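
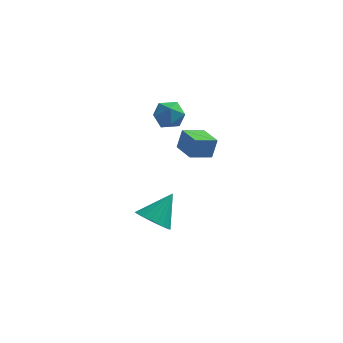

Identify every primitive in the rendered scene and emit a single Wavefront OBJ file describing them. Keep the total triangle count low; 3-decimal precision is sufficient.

v 0.075 -0.8 0.852
v 0.314 -0.552 2.001
v 1.108 -0.036 0.472
v 1.347 0.213 1.621
v 0.953 -1.953 0.919
v 1.192 -1.704 2.068
v 1.986 -1.188 0.539
v 2.225 -0.94 1.688
v -0.845 -2.825 -3.62
v -0.125 -3.612 -3.45
v 0.025 -1.715 -2.16
v 0.081 -3.363 -3.762
v 0.127 -3.021 -4.049
v 0.004 -2.645 -4.263
v -0.265 -2.301 -4.365
v -0.634 -2.046 -4.338
v -1.04 -1.927 -4.187
v -1.412 -1.963 -3.938
v -1.686 -2.148 -3.634
v -1.814 -2.45 -3.328
v -1.775 -2.817 -3.072
v -1.575 -3.185 -2.911
v -1.249 -3.492 -2.872
v -0.853 -3.682 -2.963
v -0.455 -3.725 -3.167
v -0.394 -0.7 2.752
v 0.352 -0.525 3.326
v -0.872 -1.815 3.714
v -0.126 -1.64 4.288
v -0.83 -0.996 4.208
v -0.535 -0.307 3.613
v 0.015 -2.033 3.427
v 0.31 -1.344 2.832
v 0.604 -1.348 3.743
v 0.082 -0.708 4.225
v -0.602 -1.632 2.815
v -1.124 -0.992 3.297
f 2 4 1
f 5 2 1
f 1 4 3
f 3 5 1
f 2 8 4
f 6 2 5
f 6 8 2
f 4 8 3
f 7 5 3
f 3 8 7
f 7 6 5
f 8 6 7
f 10 9 12
f 10 12 11
f 12 9 13
f 12 13 11
f 13 9 14
f 13 14 11
f 14 9 15
f 14 15 11
f 15 9 16
f 15 16 11
f 16 9 17
f 16 17 11
f 17 9 18
f 17 18 11
f 18 9 19
f 18 19 11
f 19 9 20
f 19 20 11
f 20 9 21
f 20 21 11
f 21 9 22
f 21 22 11
f 22 9 23
f 22 23 11
f 23 9 24
f 23 24 11
f 24 9 25
f 24 25 11
f 25 9 10
f 25 10 11
f 26 37 31
f 26 31 27
f 26 27 33
f 26 33 36
f 26 36 37
f 27 31 35
f 31 37 30
f 37 36 28
f 36 33 32
f 33 27 34
f 29 35 30
f 29 30 28
f 29 28 32
f 29 32 34
f 29 34 35
f 30 35 31
f 28 30 37
f 32 28 36
f 34 32 33
f 35 34 27



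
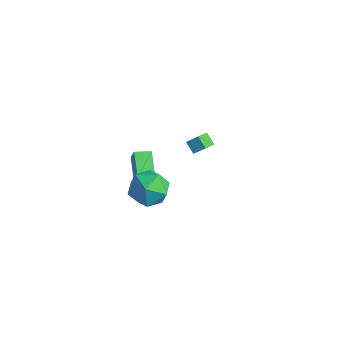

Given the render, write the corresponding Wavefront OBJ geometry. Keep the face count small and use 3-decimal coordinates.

v 0.769 -2.631 -0.572
v 1.109 -2.696 0.226
v -0.507 -1.677 0.049
v -0.167 -1.742 0.848
v 1.287 -1.838 -0.728
v 1.627 -1.903 0.071
v 0.011 -0.884 -0.106
v 0.351 -0.949 0.692
v -0.825 2.791 -2.189
v -0.386 3.286 -1.688
v -1.196 3.855 -2.915
v -0.757 4.35 -2.414
v -0.143 2.69 -2.686
v 0.296 3.185 -2.185
v -0.514 3.754 -3.412
v -0.075 4.249 -2.911
v 3.26 -2.414 1.313
v 4.028 -3.352 1.623
v 1.732 -3.728 1.117
v 2.5 -4.666 1.427
v 2.172 -3.817 2.285
v 3.116 -3.005 2.406
v 2.644 -4.075 0.334
v 3.588 -3.263 0.455
v 3.647 -4.379 1.017
v 3.355 -4.219 2.224
v 2.405 -2.861 0.516
v 2.113 -2.701 1.723
f 2 4 1
f 5 2 1
f 1 4 3
f 3 5 1
f 2 8 4
f 6 2 5
f 6 8 2
f 4 8 3
f 7 5 3
f 3 8 7
f 7 6 5
f 8 6 7
f 10 12 9
f 13 10 9
f 9 12 11
f 11 13 9
f 10 16 12
f 14 10 13
f 14 16 10
f 12 16 11
f 15 13 11
f 11 16 15
f 15 14 13
f 16 14 15
f 17 28 22
f 17 22 18
f 17 18 24
f 17 24 27
f 17 27 28
f 18 22 26
f 22 28 21
f 28 27 19
f 27 24 23
f 24 18 25
f 20 26 21
f 20 21 19
f 20 19 23
f 20 23 25
f 20 25 26
f 21 26 22
f 19 21 28
f 23 19 27
f 25 23 24
f 26 25 18



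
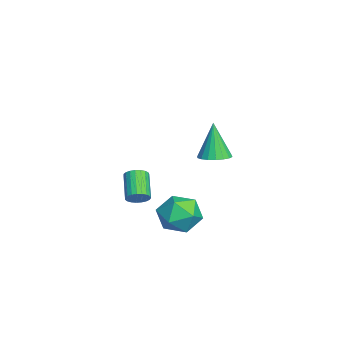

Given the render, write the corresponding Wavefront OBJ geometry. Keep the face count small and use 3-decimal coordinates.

v 1.033 0.432 2.835
v 1.645 0.129 2.99
v 0.587 0.388 4.505
v 1.71 0.433 3.015
v 1.64 0.736 3.005
v 1.451 0.98 2.961
v 1.179 1.115 2.892
v 0.878 1.114 2.811
v 0.608 0.979 2.735
v 0.422 0.735 2.679
v 0.357 0.431 2.654
v 0.426 0.128 2.664
v 0.616 -0.115 2.708
v 0.888 -0.25 2.778
v 1.189 -0.25 2.858
v 1.459 -0.115 2.934
v -3.059 -2.556 -1.793
v -2.737 -2.604 -1.349
v -3.879 -2.652 -0.524
v -4.201 -2.604 -0.967
v -2.759 -2.377 -1.368
v -3.902 -2.425 -0.542
v -2.834 -2.181 -1.459
v -3.976 -2.229 -0.634
v -2.947 -2.05 -1.608
v -4.089 -2.098 -0.783
v -3.08 -2.006 -1.79
v -4.222 -2.054 -0.964
v -3.209 -2.058 -1.971
v -4.351 -2.106 -1.146
v -3.312 -2.195 -2.122
v -4.454 -2.244 -1.297
v -3.371 -2.395 -2.216
v -4.514 -2.444 -1.391
v -3.377 -2.623 -2.236
v -4.519 -2.671 -1.411
v -3.327 -2.839 -2.18
v -4.469 -2.887 -1.355
v -3.231 -3.006 -2.057
v -4.373 -3.054 -1.232
v -3.105 -3.096 -1.888
v -4.248 -3.144 -1.063
v -2.971 -3.091 -1.703
v -4.114 -3.14 -0.878
v -2.853 -2.995 -1.533
v -3.995 -3.043 -0.708
v -2.77 -2.822 -1.408
v -3.912 -2.87 -0.583
v 0.592 -0.517 -0.192
v 1.279 -0.33 0.538
v 1.621 -1.61 -0.878
v 2.308 -1.423 -0.148
v 1.44 -1.907 0.081
v 0.804 -1.231 0.505
v 2.096 -0.709 -0.845
v 1.46 -0.033 -0.421
v 2.208 -0.448 0.135
v 1.803 -1.188 0.707
v 1.097 -0.752 -1.047
v 0.692 -1.492 -0.475
f 2 1 4
f 2 4 3
f 4 1 5
f 4 5 3
f 5 1 6
f 5 6 3
f 6 1 7
f 6 7 3
f 7 1 8
f 7 8 3
f 8 1 9
f 8 9 3
f 9 1 10
f 9 10 3
f 10 1 11
f 10 11 3
f 11 1 12
f 11 12 3
f 12 1 13
f 12 13 3
f 13 1 14
f 13 14 3
f 14 1 15
f 14 15 3
f 15 1 16
f 15 16 3
f 16 1 2
f 16 2 3
f 18 17 21
f 18 21 19
f 19 21 22
f 19 22 20
f 21 17 23
f 21 23 22
f 22 23 24
f 22 24 20
f 23 17 25
f 23 25 24
f 24 25 26
f 24 26 20
f 25 17 27
f 25 27 26
f 26 27 28
f 26 28 20
f 27 17 29
f 27 29 28
f 28 29 30
f 28 30 20
f 29 17 31
f 29 31 30
f 30 31 32
f 30 32 20
f 31 17 33
f 31 33 32
f 32 33 34
f 32 34 20
f 33 17 35
f 33 35 34
f 34 35 36
f 34 36 20
f 35 17 37
f 35 37 36
f 36 37 38
f 36 38 20
f 37 17 39
f 37 39 38
f 38 39 40
f 38 40 20
f 39 17 41
f 39 41 40
f 40 41 42
f 40 42 20
f 41 17 43
f 41 43 42
f 42 43 44
f 42 44 20
f 43 17 45
f 43 45 44
f 44 45 46
f 44 46 20
f 45 17 47
f 45 47 46
f 46 47 48
f 46 48 20
f 47 17 18
f 47 18 48
f 48 18 19
f 48 19 20
f 49 60 54
f 49 54 50
f 49 50 56
f 49 56 59
f 49 59 60
f 50 54 58
f 54 60 53
f 60 59 51
f 59 56 55
f 56 50 57
f 52 58 53
f 52 53 51
f 52 51 55
f 52 55 57
f 52 57 58
f 53 58 54
f 51 53 60
f 55 51 59
f 57 55 56
f 58 57 50



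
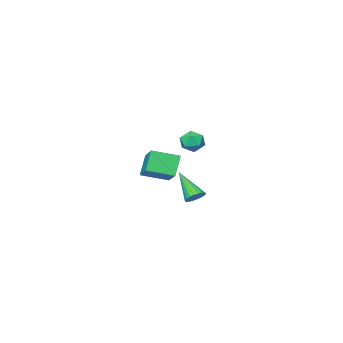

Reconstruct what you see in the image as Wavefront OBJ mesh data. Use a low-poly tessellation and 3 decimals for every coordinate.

v 1.759 2.821 0.108
v 1.182 2.483 1.175
v 2.543 4.367 1.021
v 1.966 4.029 2.089
v 2.894 2.031 0.471
v 2.317 1.693 1.539
v 3.678 3.577 1.385
v 3.101 3.239 2.452
v -4.368 -2.418 0.432
v -3.916 -2.106 -0.088
v -4.064 -3.534 0.028
v -3.612 -3.222 -0.492
v -3.429 -3.181 0.241
v -3.617 -2.492 0.491
v -4.363 -3.148 -0.551
v -4.551 -2.459 -0.301
v -3.912 -2.557 -0.696
v -3.335 -2.577 -0.206
v -4.645 -3.063 0.146
v -4.068 -3.083 0.636
v -1.47 0.713 -2.4
v -1.231 0.334 -2.784
v -1.45 -0.633 -1.06
v -1.032 0.437 -2.684
v -0.909 0.588 -2.534
v -0.883 0.76 -2.362
v -0.958 0.924 -2.196
v -1.121 1.052 -2.065
v -1.345 1.121 -1.992
v -1.591 1.12 -1.99
v -1.815 1.048 -2.059
v -1.98 0.919 -2.187
v -2.056 0.754 -2.351
v -2.031 0.582 -2.524
v -1.909 0.432 -2.676
v -1.711 0.332 -2.78
v -1.471 0.297 -2.818
f 2 4 1
f 5 2 1
f 1 4 3
f 3 5 1
f 2 8 4
f 6 2 5
f 6 8 2
f 4 8 3
f 7 5 3
f 3 8 7
f 7 6 5
f 8 6 7
f 9 20 14
f 9 14 10
f 9 10 16
f 9 16 19
f 9 19 20
f 10 14 18
f 14 20 13
f 20 19 11
f 19 16 15
f 16 10 17
f 12 18 13
f 12 13 11
f 12 11 15
f 12 15 17
f 12 17 18
f 13 18 14
f 11 13 20
f 15 11 19
f 17 15 16
f 18 17 10
f 22 21 24
f 22 24 23
f 24 21 25
f 24 25 23
f 25 21 26
f 25 26 23
f 26 21 27
f 26 27 23
f 27 21 28
f 27 28 23
f 28 21 29
f 28 29 23
f 29 21 30
f 29 30 23
f 30 21 31
f 30 31 23
f 31 21 32
f 31 32 23
f 32 21 33
f 32 33 23
f 33 21 34
f 33 34 23
f 34 21 35
f 34 35 23
f 35 21 36
f 35 36 23
f 36 21 37
f 36 37 23
f 37 21 22
f 37 22 23



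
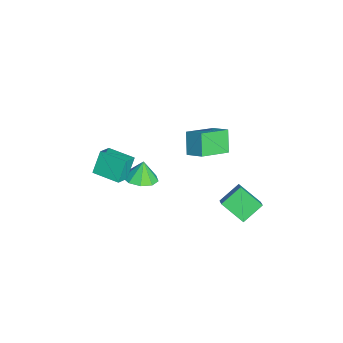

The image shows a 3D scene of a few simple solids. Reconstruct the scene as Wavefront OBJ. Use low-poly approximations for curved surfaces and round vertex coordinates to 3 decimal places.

v -2.096 0.98 1.753
v -1.366 1.773 2.302
v -3.2 2.617 0.853
v -2.47 3.411 1.402
v -1.15 0.949 0.538
v -0.42 1.743 1.087
v -2.254 2.587 -0.362
v -1.524 3.38 0.187
v 1.618 -4.444 2.207
v 0.994 -3.969 3.486
v 0.788 -3.953 1.619
v 0.164 -3.478 2.898
v 2.496 -3.062 2.122
v 1.872 -2.587 3.401
v 1.666 -2.571 1.534
v 1.042 -2.096 2.813
v 0.859 2.665 -1.886
v 0.234 3.798 -1.033
v 1.562 3.858 -2.956
v 0.937 4.991 -2.103
v 1.623 2.689 -1.357
v 0.998 3.822 -0.504
v 2.326 3.882 -2.427
v 1.701 5.015 -1.574
v -0.352 -1.733 -0.656
v 0.47 -1.111 -0.518
v -0.708 -1.527 0.536
v -0.086 -0.732 -0.749
v -0.767 -0.821 -0.937
v -1.253 -1.337 -0.993
v -1.318 -2.038 -0.891
v -0.931 -2.596 -0.679
v -0.273 -2.75 -0.456
v 0.348 -2.428 -0.327
v 0.641 -1.781 -0.351
f 2 4 1
f 5 2 1
f 1 4 3
f 3 5 1
f 2 8 4
f 6 2 5
f 6 8 2
f 4 8 3
f 7 5 3
f 3 8 7
f 7 6 5
f 8 6 7
f 10 12 9
f 13 10 9
f 9 12 11
f 11 13 9
f 10 16 12
f 14 10 13
f 14 16 10
f 12 16 11
f 15 13 11
f 11 16 15
f 15 14 13
f 16 14 15
f 18 20 17
f 21 18 17
f 17 20 19
f 19 21 17
f 18 24 20
f 22 18 21
f 22 24 18
f 20 24 19
f 23 21 19
f 19 24 23
f 23 22 21
f 24 22 23
f 26 25 28
f 26 28 27
f 28 25 29
f 28 29 27
f 29 25 30
f 29 30 27
f 30 25 31
f 30 31 27
f 31 25 32
f 31 32 27
f 32 25 33
f 32 33 27
f 33 25 34
f 33 34 27
f 34 25 35
f 34 35 27
f 35 25 26
f 35 26 27



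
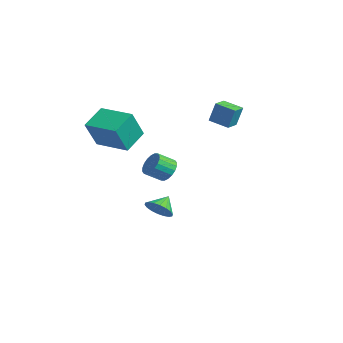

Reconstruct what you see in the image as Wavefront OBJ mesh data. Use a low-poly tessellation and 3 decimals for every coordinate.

v 3.77 -2.114 0.219
v 4.027 -1.726 0.844
v 3.948 -2.678 1.467
v 3.69 -3.066 0.841
v 3.683 -1.685 0.864
v 3.604 -2.636 1.487
v 3.356 -1.728 0.756
v 3.277 -2.68 1.378
v 3.111 -1.848 0.541
v 3.032 -2.8 1.164
v 2.997 -2.021 0.262
v 2.917 -2.972 0.885
v 3.035 -2.212 -0.025
v 2.956 -3.164 0.598
v 3.219 -2.384 -0.264
v 3.14 -3.335 0.359
v 3.512 -2.502 -0.407
v 3.433 -3.454 0.216
v 3.856 -2.544 -0.427
v 3.777 -3.495 0.196
v 4.183 -2.5 -0.318
v 4.104 -3.452 0.304
v 4.428 -2.38 -0.104
v 4.349 -3.332 0.519
v 4.543 -2.208 0.175
v 4.463 -3.159 0.798
v 4.504 -2.016 0.462
v 4.425 -2.968 1.085
v 4.32 -1.845 0.701
v 4.241 -2.796 1.324
v -0.558 2.057 1.832
v -0.36 2.376 3.15
v -1.182 2.833 1.739
v -0.985 3.151 3.057
v 0.425 2.809 1.503
v 0.622 3.127 2.821
v -0.2 3.584 1.41
v -0.002 3.903 2.728
v -1.075 -4.411 0.752
v -1.842 -3.176 1.594
v 0.754 -3.28 0.758
v -0.013 -2.045 1.6
v -0.547 -5.275 2.5
v -1.314 -4.04 3.342
v 1.282 -4.144 2.506
v 0.515 -2.909 3.348
v 0.939 -1.554 -3.952
v 1.272 -1.982 -3.247
v 0.461 -0.766 -3.248
v 1.56 -1.726 -3.338
v 1.725 -1.435 -3.551
v 1.734 -1.168 -3.843
v 1.586 -0.977 -4.157
v 1.31 -0.901 -4.431
v 0.96 -0.954 -4.609
v 0.606 -1.125 -4.658
v 0.319 -1.382 -4.566
v 0.154 -1.672 -4.353
v 0.145 -1.939 -4.061
v 0.293 -2.13 -3.747
v 0.569 -2.207 -3.474
v 0.919 -2.154 -3.295
f 2 1 5
f 2 5 3
f 3 5 6
f 3 6 4
f 5 1 7
f 5 7 6
f 6 7 8
f 6 8 4
f 7 1 9
f 7 9 8
f 8 9 10
f 8 10 4
f 9 1 11
f 9 11 10
f 10 11 12
f 10 12 4
f 11 1 13
f 11 13 12
f 12 13 14
f 12 14 4
f 13 1 15
f 13 15 14
f 14 15 16
f 14 16 4
f 15 1 17
f 15 17 16
f 16 17 18
f 16 18 4
f 17 1 19
f 17 19 18
f 18 19 20
f 18 20 4
f 19 1 21
f 19 21 20
f 20 21 22
f 20 22 4
f 21 1 23
f 21 23 22
f 22 23 24
f 22 24 4
f 23 1 25
f 23 25 24
f 24 25 26
f 24 26 4
f 25 1 27
f 25 27 26
f 26 27 28
f 26 28 4
f 27 1 29
f 27 29 28
f 28 29 30
f 28 30 4
f 29 1 2
f 29 2 30
f 30 2 3
f 30 3 4
f 32 34 31
f 35 32 31
f 31 34 33
f 33 35 31
f 32 38 34
f 36 32 35
f 36 38 32
f 34 38 33
f 37 35 33
f 33 38 37
f 37 36 35
f 38 36 37
f 40 42 39
f 43 40 39
f 39 42 41
f 41 43 39
f 40 46 42
f 44 40 43
f 44 46 40
f 42 46 41
f 45 43 41
f 41 46 45
f 45 44 43
f 46 44 45
f 48 47 50
f 48 50 49
f 50 47 51
f 50 51 49
f 51 47 52
f 51 52 49
f 52 47 53
f 52 53 49
f 53 47 54
f 53 54 49
f 54 47 55
f 54 55 49
f 55 47 56
f 55 56 49
f 56 47 57
f 56 57 49
f 57 47 58
f 57 58 49
f 58 47 59
f 58 59 49
f 59 47 60
f 59 60 49
f 60 47 61
f 60 61 49
f 61 47 62
f 61 62 49
f 62 47 48
f 62 48 49



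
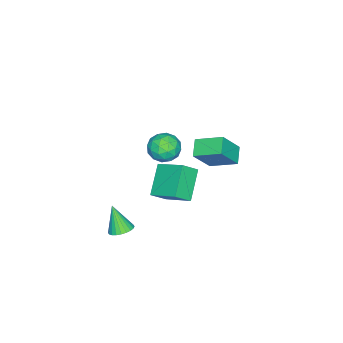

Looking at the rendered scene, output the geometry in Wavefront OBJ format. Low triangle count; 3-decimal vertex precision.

v 3.923 -3.344 -2.149
v 4.672 -3.24 -1.959
v 3.617 -4.096 -0.531
v 4.549 -2.979 -1.861
v 4.33 -2.774 -1.808
v 4.05 -2.656 -1.806
v 3.75 -2.643 -1.856
v 3.476 -2.736 -1.951
v 3.271 -2.922 -2.076
v 3.164 -3.173 -2.212
v 3.173 -3.449 -2.339
v 3.296 -3.71 -2.437
v 3.515 -3.915 -2.491
v 3.795 -4.033 -2.493
v 4.095 -4.046 -2.442
v 4.369 -3.953 -2.347
v 4.574 -3.767 -2.222
v 4.681 -3.516 -2.086
v 0.702 -2.713 1.529
v 1.025 -0.952 2.444
v -0.102 -2.141 0.713
v 0.221 -0.381 1.628
v 2.339 -2.319 0.192
v 2.662 -0.559 1.107
v 1.535 -1.748 -0.624
v 1.858 0.013 0.291
v 0.252 -1.454 3.032
v 0.998 -1.405 3.771
v 0.562 -3.115 2.829
v 1.308 -3.066 3.568
v 0.297 -2.954 3.833
v 0.105 -1.928 3.959
v 1.455 -2.592 2.641
v 1.263 -1.566 2.767
v 1.741 -2.109 3.53
v 1.026 -2.333 4.267
v 0.534 -2.187 2.333
v -0.181 -2.411 3.07
v 0.598 -1.284 3.42
v 0.962 -3.236 3.18
v 0.368 -3.17 3.336
v 0.806 -3.142 3.771
v 0.073 -1.591 3.53
v 0.511 -1.563 3.964
v 0.099 -2.473 4.001
v 1.049 -2.957 2.636
v 1.487 -2.929 3.07
v 0.754 -1.378 2.829
v 1.192 -1.35 3.264
v 1.461 -2.047 2.599
v 1.473 -1.669 3.712
v 1.655 -2.645 3.593
v 1.742 -2.366 3.048
v 1.629 -1.763 3.122
v 1.052 -1.8 4.145
v 1.235 -2.776 4.026
v 0.64 -2.711 4.182
v 0.528 -2.108 4.256
v 1.489 -2.214 4.003
v 0.325 -1.744 2.574
v 0.508 -2.72 2.455
v 1.032 -2.412 2.344
v 0.92 -1.809 2.418
v -0.095 -1.875 3.007
v 0.087 -2.851 2.888
v -0.069 -2.757 3.478
v -0.182 -2.154 3.552
v 0.071 -2.306 2.597
v -4.677 -1.998 -1.159
v -3.535 -2.532 0.483
v -4.941 -0.28 -0.416
v -3.799 -0.815 1.225
v -3.641 -1.585 -1.745
v -2.499 -2.12 -0.104
v -3.905 0.132 -1.003
v -2.763 -0.402 0.639
f 2 1 4
f 2 4 3
f 4 1 5
f 4 5 3
f 5 1 6
f 5 6 3
f 6 1 7
f 6 7 3
f 7 1 8
f 7 8 3
f 8 1 9
f 8 9 3
f 9 1 10
f 9 10 3
f 10 1 11
f 10 11 3
f 11 1 12
f 11 12 3
f 12 1 13
f 12 13 3
f 13 1 14
f 13 14 3
f 14 1 15
f 14 15 3
f 15 1 16
f 15 16 3
f 16 1 17
f 16 17 3
f 17 1 18
f 17 18 3
f 18 1 2
f 18 2 3
f 20 22 19
f 23 20 19
f 19 22 21
f 21 23 19
f 20 26 22
f 24 20 23
f 24 26 20
f 22 26 21
f 25 23 21
f 21 26 25
f 25 24 23
f 26 24 25
f 27 64 43
f 64 38 67
f 43 67 32
f 64 67 43
f 27 43 39
f 43 32 44
f 39 44 28
f 43 44 39
f 27 39 48
f 39 28 49
f 48 49 34
f 39 49 48
f 27 48 60
f 48 34 63
f 60 63 37
f 48 63 60
f 27 60 64
f 60 37 68
f 64 68 38
f 60 68 64
f 28 44 55
f 44 32 58
f 55 58 36
f 44 58 55
f 32 67 45
f 67 38 66
f 45 66 31
f 67 66 45
f 38 68 65
f 68 37 61
f 65 61 29
f 68 61 65
f 37 63 62
f 63 34 50
f 62 50 33
f 63 50 62
f 34 49 54
f 49 28 51
f 54 51 35
f 49 51 54
f 30 56 42
f 56 36 57
f 42 57 31
f 56 57 42
f 30 42 40
f 42 31 41
f 40 41 29
f 42 41 40
f 30 40 47
f 40 29 46
f 47 46 33
f 40 46 47
f 30 47 52
f 47 33 53
f 52 53 35
f 47 53 52
f 30 52 56
f 52 35 59
f 56 59 36
f 52 59 56
f 31 57 45
f 57 36 58
f 45 58 32
f 57 58 45
f 29 41 65
f 41 31 66
f 65 66 38
f 41 66 65
f 33 46 62
f 46 29 61
f 62 61 37
f 46 61 62
f 35 53 54
f 53 33 50
f 54 50 34
f 53 50 54
f 36 59 55
f 59 35 51
f 55 51 28
f 59 51 55
f 70 72 69
f 73 70 69
f 69 72 71
f 71 73 69
f 70 76 72
f 74 70 73
f 74 76 70
f 72 76 71
f 75 73 71
f 71 76 75
f 75 74 73
f 76 74 75



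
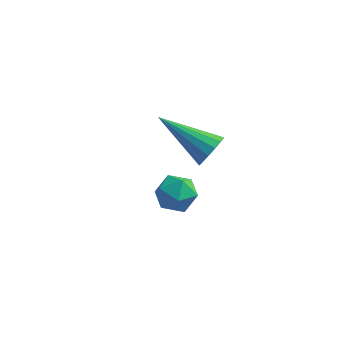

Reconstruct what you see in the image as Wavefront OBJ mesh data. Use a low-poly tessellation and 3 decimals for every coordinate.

v 1.112 -0.299 2.616
v 1.386 0.056 3.118
v 2.094 -0.696 2.362
v 2.368 -0.341 2.864
v 1.963 -0.86 3.001
v 1.356 -0.615 3.158
v 2.124 -0.025 2.322
v 1.517 0.22 2.479
v 2.011 0.225 2.936
v 1.912 -0.291 3.356
v 1.568 -0.349 2.124
v 1.469 -0.865 2.544
v 1.718 3.33 1.219
v 2.008 3.639 1.685
v -0.038 3.65 2.101
v 1.938 3.867 1.463
v 1.809 3.952 1.175
v 1.656 3.869 0.9
v 1.519 3.642 0.71
v 1.435 3.332 0.656
v 1.427 3.02 0.754
v 1.497 2.792 0.976
v 1.626 2.708 1.263
v 1.78 2.79 1.539
v 1.916 3.017 1.729
v 2 3.328 1.782
f 1 12 6
f 1 6 2
f 1 2 8
f 1 8 11
f 1 11 12
f 2 6 10
f 6 12 5
f 12 11 3
f 11 8 7
f 8 2 9
f 4 10 5
f 4 5 3
f 4 3 7
f 4 7 9
f 4 9 10
f 5 10 6
f 3 5 12
f 7 3 11
f 9 7 8
f 10 9 2
f 14 13 16
f 14 16 15
f 16 13 17
f 16 17 15
f 17 13 18
f 17 18 15
f 18 13 19
f 18 19 15
f 19 13 20
f 19 20 15
f 20 13 21
f 20 21 15
f 21 13 22
f 21 22 15
f 22 13 23
f 22 23 15
f 23 13 24
f 23 24 15
f 24 13 25
f 24 25 15
f 25 13 26
f 25 26 15
f 26 13 14
f 26 14 15



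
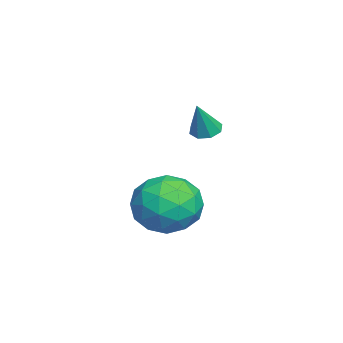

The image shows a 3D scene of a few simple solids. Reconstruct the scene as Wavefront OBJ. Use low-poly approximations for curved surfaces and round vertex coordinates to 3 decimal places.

v -3.731 3.132 -0.267
v -3.218 3.34 -0.471
v -3.109 2.868 1.027
v -3.472 3.662 -0.283
v -3.878 3.674 -0.086
v -4.198 3.368 0.005
v -4.244 2.924 -0.063
v -3.989 2.602 -0.251
v -3.583 2.591 -0.449
v -3.264 2.896 -0.54
v 0.156 3.35 -2.12
v 1.119 2.604 -2.448
v -1.059 1.716 -1.972
v -0.096 0.97 -2.3
v -0.089 1.554 -1.181
v 0.662 2.563 -1.273
v -0.602 1.757 -3.147
v 0.149 2.766 -3.239
v 0.651 1.619 -3.083
v 0.968 1.494 -1.868
v -0.908 2.826 -2.552
v -0.591 2.701 -1.337
v 0.744 3.12 -2.297
v -0.684 1.2 -2.123
v -0.68 1.543 -1.466
v -0.114 1.104 -1.658
v 0.475 3.097 -1.606
v 1.041 2.658 -1.799
v 0.331 2.041 -1.055
v -0.981 1.662 -2.621
v -0.415 1.223 -2.814
v 0.174 3.216 -2.762
v 0.74 2.777 -2.954
v -0.271 2.279 -3.365
v 1.035 2.103 -2.863
v 0.321 1.143 -2.776
v 0.024 1.605 -3.274
v 0.465 2.199 -3.328
v 1.221 2.029 -2.149
v 0.507 1.069 -2.062
v 0.511 1.412 -1.404
v 0.952 2.005 -1.458
v 0.946 1.45 -2.522
v -0.447 3.251 -2.358
v -1.161 2.291 -2.271
v -0.892 2.315 -2.962
v -0.451 2.908 -3.016
v -0.261 3.177 -1.644
v -0.975 2.217 -1.557
v -0.405 2.121 -1.092
v 0.036 2.715 -1.146
v -0.886 2.87 -1.898
f 2 1 4
f 2 4 3
f 4 1 5
f 4 5 3
f 5 1 6
f 5 6 3
f 6 1 7
f 6 7 3
f 7 1 8
f 7 8 3
f 8 1 9
f 8 9 3
f 9 1 10
f 9 10 3
f 10 1 2
f 10 2 3
f 11 48 27
f 48 22 51
f 27 51 16
f 48 51 27
f 11 27 23
f 27 16 28
f 23 28 12
f 27 28 23
f 11 23 32
f 23 12 33
f 32 33 18
f 23 33 32
f 11 32 44
f 32 18 47
f 44 47 21
f 32 47 44
f 11 44 48
f 44 21 52
f 48 52 22
f 44 52 48
f 12 28 39
f 28 16 42
f 39 42 20
f 28 42 39
f 16 51 29
f 51 22 50
f 29 50 15
f 51 50 29
f 22 52 49
f 52 21 45
f 49 45 13
f 52 45 49
f 21 47 46
f 47 18 34
f 46 34 17
f 47 34 46
f 18 33 38
f 33 12 35
f 38 35 19
f 33 35 38
f 14 40 26
f 40 20 41
f 26 41 15
f 40 41 26
f 14 26 24
f 26 15 25
f 24 25 13
f 26 25 24
f 14 24 31
f 24 13 30
f 31 30 17
f 24 30 31
f 14 31 36
f 31 17 37
f 36 37 19
f 31 37 36
f 14 36 40
f 36 19 43
f 40 43 20
f 36 43 40
f 15 41 29
f 41 20 42
f 29 42 16
f 41 42 29
f 13 25 49
f 25 15 50
f 49 50 22
f 25 50 49
f 17 30 46
f 30 13 45
f 46 45 21
f 30 45 46
f 19 37 38
f 37 17 34
f 38 34 18
f 37 34 38
f 20 43 39
f 43 19 35
f 39 35 12
f 43 35 39



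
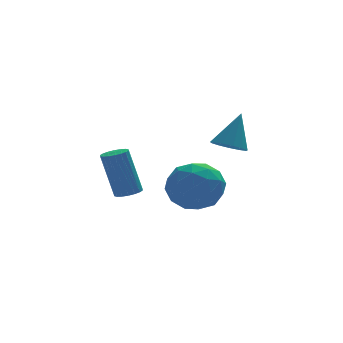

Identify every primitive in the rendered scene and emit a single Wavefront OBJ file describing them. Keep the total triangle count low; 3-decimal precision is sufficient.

v -3.364 -1.424 -0.369
v -3.04 -1.842 -0.218
v -3.473 -1.474 1.721
v -3.796 -1.056 1.569
v -2.886 -1.652 -0.22
v -3.319 -1.284 1.719
v -2.827 -1.416 -0.251
v -3.259 -1.049 1.688
v -2.874 -1.182 -0.306
v -3.306 -0.815 1.633
v -3.018 -0.996 -0.373
v -3.45 -0.629 1.565
v -3.23 -0.895 -0.44
v -3.663 -0.527 1.499
v -3.469 -0.898 -0.492
v -3.902 -0.531 1.446
v -3.687 -1.006 -0.521
v -4.12 -0.638 1.418
v -3.841 -1.196 -0.519
v -4.274 -0.828 1.42
v -3.901 -1.431 -0.488
v -4.333 -1.064 1.451
v -3.854 -1.665 -0.433
v -4.286 -1.298 1.506
v -3.71 -1.851 -0.365
v -4.142 -1.484 1.573
v -3.497 -1.953 -0.299
v -3.93 -1.585 1.64
v -3.258 -1.949 -0.246
v -3.691 -1.582 1.692
v -0.96 0.086 -0.02
v 0.151 -0.053 -0.502
v -1.431 -1.747 -0.578
v -0.32 -1.886 -1.06
v -0.454 -1.814 0.15
v -0.163 -0.681 0.495
v -1.117 -1.119 -1.575
v -0.826 0.014 -1.23
v 0.054 -0.797 -1.463
v 0.464 -1.227 -0.398
v -1.744 -0.573 -0.682
v -1.334 -1.003 0.383
v -0.363 0.178 -0.212
v -0.917 -1.978 -0.868
v -0.996 -1.935 -0.157
v -0.343 -2.017 -0.441
v -0.548 -0.192 0.374
v 0.105 -0.273 0.09
v -0.251 -1.308 0.473
v -1.385 -1.527 -1.17
v -0.732 -1.608 -1.454
v -0.937 0.217 -0.639
v -0.284 0.135 -0.923
v -1.029 -0.492 -1.553
v 0.233 -0.342 -1.061
v -0.044 -1.419 -1.389
v -0.512 -0.968 -1.691
v -0.341 -0.302 -1.488
v 0.474 -0.594 -0.434
v 0.197 -1.672 -0.762
v 0.118 -1.629 -0.051
v 0.289 -0.963 0.152
v 0.417 -1.032 -0.999
v -1.477 -0.128 -0.318
v -1.754 -1.206 -0.646
v -1.569 -0.837 -1.232
v -1.398 -0.171 -1.029
v -1.236 -0.381 0.309
v -1.513 -1.458 -0.019
v -0.939 -1.498 0.408
v -0.768 -0.832 0.611
v -1.697 -0.768 -0.081
v 1.305 1.1 0.624
v 2.003 1.069 0.325
v 1.975 1.64 2.136
v 1.856 1.465 0.249
v 1.535 1.744 0.292
v 1.14 1.819 0.44
v 0.798 1.666 0.647
v 0.616 1.333 0.846
v 0.653 0.926 0.975
v 0.897 0.575 0.992
v 1.271 0.39 0.893
v 1.655 0.431 0.708
v 1.928 0.684 0.496
f 2 1 5
f 2 5 3
f 3 5 6
f 3 6 4
f 5 1 7
f 5 7 6
f 6 7 8
f 6 8 4
f 7 1 9
f 7 9 8
f 8 9 10
f 8 10 4
f 9 1 11
f 9 11 10
f 10 11 12
f 10 12 4
f 11 1 13
f 11 13 12
f 12 13 14
f 12 14 4
f 13 1 15
f 13 15 14
f 14 15 16
f 14 16 4
f 15 1 17
f 15 17 16
f 16 17 18
f 16 18 4
f 17 1 19
f 17 19 18
f 18 19 20
f 18 20 4
f 19 1 21
f 19 21 20
f 20 21 22
f 20 22 4
f 21 1 23
f 21 23 22
f 22 23 24
f 22 24 4
f 23 1 25
f 23 25 24
f 24 25 26
f 24 26 4
f 25 1 27
f 25 27 26
f 26 27 28
f 26 28 4
f 27 1 29
f 27 29 28
f 28 29 30
f 28 30 4
f 29 1 2
f 29 2 30
f 30 2 3
f 30 3 4
f 31 68 47
f 68 42 71
f 47 71 36
f 68 71 47
f 31 47 43
f 47 36 48
f 43 48 32
f 47 48 43
f 31 43 52
f 43 32 53
f 52 53 38
f 43 53 52
f 31 52 64
f 52 38 67
f 64 67 41
f 52 67 64
f 31 64 68
f 64 41 72
f 68 72 42
f 64 72 68
f 32 48 59
f 48 36 62
f 59 62 40
f 48 62 59
f 36 71 49
f 71 42 70
f 49 70 35
f 71 70 49
f 42 72 69
f 72 41 65
f 69 65 33
f 72 65 69
f 41 67 66
f 67 38 54
f 66 54 37
f 67 54 66
f 38 53 58
f 53 32 55
f 58 55 39
f 53 55 58
f 34 60 46
f 60 40 61
f 46 61 35
f 60 61 46
f 34 46 44
f 46 35 45
f 44 45 33
f 46 45 44
f 34 44 51
f 44 33 50
f 51 50 37
f 44 50 51
f 34 51 56
f 51 37 57
f 56 57 39
f 51 57 56
f 34 56 60
f 56 39 63
f 60 63 40
f 56 63 60
f 35 61 49
f 61 40 62
f 49 62 36
f 61 62 49
f 33 45 69
f 45 35 70
f 69 70 42
f 45 70 69
f 37 50 66
f 50 33 65
f 66 65 41
f 50 65 66
f 39 57 58
f 57 37 54
f 58 54 38
f 57 54 58
f 40 63 59
f 63 39 55
f 59 55 32
f 63 55 59
f 74 73 76
f 74 76 75
f 76 73 77
f 76 77 75
f 77 73 78
f 77 78 75
f 78 73 79
f 78 79 75
f 79 73 80
f 79 80 75
f 80 73 81
f 80 81 75
f 81 73 82
f 81 82 75
f 82 73 83
f 82 83 75
f 83 73 84
f 83 84 75
f 84 73 85
f 84 85 75
f 85 73 74
f 85 74 75



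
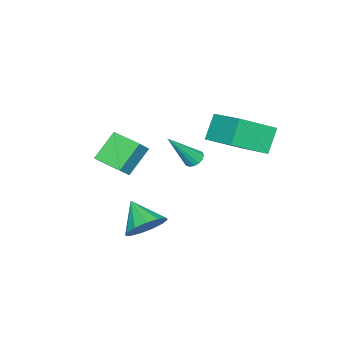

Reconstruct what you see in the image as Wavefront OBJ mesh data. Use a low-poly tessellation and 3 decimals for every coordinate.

v 2.241 0.69 0.639
v 2.649 0.96 0.496
v 3.279 -0.03 2.241
v 2.513 1.121 0.656
v 2.304 1.165 0.812
v 2.079 1.083 0.921
v 1.896 0.895 0.955
v 1.806 0.652 0.904
v 1.833 0.419 0.782
v 1.969 0.259 0.622
v 2.177 0.214 0.467
v 2.403 0.297 0.357
v 2.585 0.485 0.324
v 2.675 0.728 0.375
v -0.572 0.007 1.85
v 0.272 1.835 2.545
v -2.041 1.071 0.832
v -1.197 2.899 1.527
v 0.297 0.061 0.653
v 1.141 1.889 1.348
v -1.172 1.125 -0.365
v -0.328 2.953 0.33
v 1.627 -4.531 -1.759
v 0.439 -4.233 -0.538
v 1.84 -2.985 -1.929
v 0.652 -2.687 -0.707
v 2.348 -4.553 -1.053
v 1.16 -4.255 0.169
v 2.561 -3.007 -1.222
v 1.373 -2.709 -0.001
v 3.757 -0.833 -3.518
v 4.462 -1.497 -3.923
v 3.223 -2.007 -2.522
v 4.728 -1.231 -3.466
v 4.685 -0.838 -3.026
v 4.348 -0.444 -2.742
v 3.823 -0.173 -2.704
v 3.278 -0.111 -2.925
v 2.885 -0.279 -3.334
v 2.769 -0.623 -3.801
v 2.966 -1.033 -4.179
v 3.415 -1.38 -4.346
v 3.973 -1.553 -4.251
f 2 1 4
f 2 4 3
f 4 1 5
f 4 5 3
f 5 1 6
f 5 6 3
f 6 1 7
f 6 7 3
f 7 1 8
f 7 8 3
f 8 1 9
f 8 9 3
f 9 1 10
f 9 10 3
f 10 1 11
f 10 11 3
f 11 1 12
f 11 12 3
f 12 1 13
f 12 13 3
f 13 1 14
f 13 14 3
f 14 1 2
f 14 2 3
f 16 18 15
f 19 16 15
f 15 18 17
f 17 19 15
f 16 22 18
f 20 16 19
f 20 22 16
f 18 22 17
f 21 19 17
f 17 22 21
f 21 20 19
f 22 20 21
f 24 26 23
f 27 24 23
f 23 26 25
f 25 27 23
f 24 30 26
f 28 24 27
f 28 30 24
f 26 30 25
f 29 27 25
f 25 30 29
f 29 28 27
f 30 28 29
f 32 31 34
f 32 34 33
f 34 31 35
f 34 35 33
f 35 31 36
f 35 36 33
f 36 31 37
f 36 37 33
f 37 31 38
f 37 38 33
f 38 31 39
f 38 39 33
f 39 31 40
f 39 40 33
f 40 31 41
f 40 41 33
f 41 31 42
f 41 42 33
f 42 31 43
f 42 43 33
f 43 31 32
f 43 32 33



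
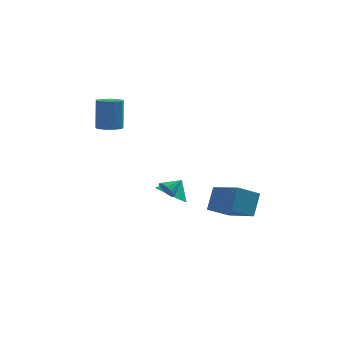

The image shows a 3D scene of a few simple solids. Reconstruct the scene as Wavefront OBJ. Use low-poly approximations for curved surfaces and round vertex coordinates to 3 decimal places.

v 0.359 -4.062 -1.689
v 0.742 -4.254 -2.049
v 1.061 -3.518 -1.231
v 0.623 -3.992 -2.178
v 0.42 -3.752 -2.151
v 0.197 -3.61 -1.978
v 0.026 -3.612 -1.713
v -0.04 -3.757 -1.441
v 0.021 -3.998 -1.247
v 0.189 -4.26 -1.193
v 0.411 -4.459 -1.297
v 0.616 -4.532 -1.526
v 0.739 -4.456 -1.806
v -2.765 -0.751 1.123
v -2.371 -0.175 0.994
v -2.382 0.228 2.769
v -2.775 -0.349 2.897
v -2.843 -0.063 0.966
v -2.854 0.339 2.741
v -3.278 -0.274 1.011
v -3.289 0.129 2.786
v -3.473 -0.708 1.108
v -3.484 -0.305 2.883
v -3.337 -1.162 1.212
v -3.347 -0.76 2.987
v -2.932 -1.424 1.274
v -2.943 -1.022 3.049
v -2.45 -1.372 1.265
v -2.46 -0.969 3.04
v -2.114 -1.028 1.189
v -2.125 -0.626 2.964
v -2.083 -0.556 1.082
v -2.094 -0.153 2.857
v 0.425 -2.073 -2.919
v 1.108 -2.67 -3.073
v 0.955 -1.687 -2.061
v 1.226 -2.281 -3.321
v 1.129 -1.836 -3.461
v 0.844 -1.455 -3.456
v 0.446 -1.239 -3.307
v 0.043 -1.247 -3.054
v -0.258 -1.476 -2.765
v -0.376 -1.865 -2.517
v -0.28 -2.31 -2.377
v 0.006 -2.691 -2.382
v 0.403 -2.907 -2.531
v 0.807 -2.899 -2.784
v 3.294 -0.675 -4.935
v 2.21 -1.358 -4.236
v 3.57 0.143 -3.709
v 2.485 -0.54 -3.01
v 4.595 -2.08 -4.29
v 3.51 -2.763 -3.591
v 4.87 -1.262 -3.064
v 3.786 -1.945 -2.365
f 2 1 4
f 2 4 3
f 4 1 5
f 4 5 3
f 5 1 6
f 5 6 3
f 6 1 7
f 6 7 3
f 7 1 8
f 7 8 3
f 8 1 9
f 8 9 3
f 9 1 10
f 9 10 3
f 10 1 11
f 10 11 3
f 11 1 12
f 11 12 3
f 12 1 13
f 12 13 3
f 13 1 2
f 13 2 3
f 15 14 18
f 15 18 16
f 16 18 19
f 16 19 17
f 18 14 20
f 18 20 19
f 19 20 21
f 19 21 17
f 20 14 22
f 20 22 21
f 21 22 23
f 21 23 17
f 22 14 24
f 22 24 23
f 23 24 25
f 23 25 17
f 24 14 26
f 24 26 25
f 25 26 27
f 25 27 17
f 26 14 28
f 26 28 27
f 27 28 29
f 27 29 17
f 28 14 30
f 28 30 29
f 29 30 31
f 29 31 17
f 30 14 32
f 30 32 31
f 31 32 33
f 31 33 17
f 32 14 15
f 32 15 33
f 33 15 16
f 33 16 17
f 35 34 37
f 35 37 36
f 37 34 38
f 37 38 36
f 38 34 39
f 38 39 36
f 39 34 40
f 39 40 36
f 40 34 41
f 40 41 36
f 41 34 42
f 41 42 36
f 42 34 43
f 42 43 36
f 43 34 44
f 43 44 36
f 44 34 45
f 44 45 36
f 45 34 46
f 45 46 36
f 46 34 47
f 46 47 36
f 47 34 35
f 47 35 36
f 49 51 48
f 52 49 48
f 48 51 50
f 50 52 48
f 49 55 51
f 53 49 52
f 53 55 49
f 51 55 50
f 54 52 50
f 50 55 54
f 54 53 52
f 55 53 54



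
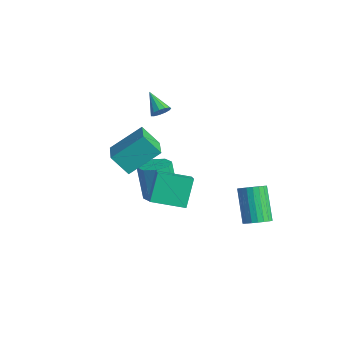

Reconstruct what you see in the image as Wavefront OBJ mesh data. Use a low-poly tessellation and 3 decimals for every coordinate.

v 3.329 2.902 -3.696
v 3.836 2.584 -3.212
v 2.538 3.06 -1.54
v 2.031 3.378 -2.024
v 3.935 2.888 -3.222
v 2.638 3.365 -1.549
v 3.929 3.195 -3.314
v 2.632 3.671 -1.641
v 3.82 3.451 -3.472
v 2.522 3.927 -1.799
v 3.625 3.612 -3.669
v 2.328 4.088 -1.996
v 3.38 3.65 -3.87
v 2.082 4.127 -2.198
v 3.125 3.559 -4.042
v 1.827 4.036 -2.369
v 2.906 3.354 -4.154
v 1.608 3.831 -2.481
v 2.76 3.071 -4.186
v 1.462 3.548 -2.514
v 2.712 2.759 -4.134
v 1.414 3.236 -2.462
v 2.771 2.471 -4.007
v 1.473 2.948 -2.334
v 2.926 2.258 -3.825
v 1.629 2.735 -2.153
v 3.151 2.156 -3.622
v 1.854 2.633 -1.949
v 3.407 2.183 -3.431
v 2.109 2.66 -1.758
v 3.649 2.334 -3.286
v 2.352 2.811 -1.613
v -1.925 0.276 -4.177
v -1.105 0.649 -3.911
v -1.774 0.657 -1.857
v -2.595 0.284 -2.123
v -1.595 1.15 -4.073
v -2.265 1.158 -2.019
v -2.279 1.139 -4.295
v -2.949 1.147 -2.242
v -2.756 0.622 -4.449
v -3.425 0.63 -2.395
v -2.746 -0.097 -4.443
v -3.415 -0.089 -2.389
v -2.255 -0.598 -4.281
v -2.925 -0.59 -2.227
v -1.571 -0.587 -4.058
v -2.241 -0.579 -2.005
v -1.095 -0.07 -3.905
v -1.764 -0.062 -1.851
v -2.086 0.4 2.373
v -1.826 0.761 2.745
v -3.274 0.42 3.187
v -1.974 0.949 2.522
v -2.159 0.963 2.253
v -2.32 0.798 2.022
v -2.407 0.506 1.902
v -2.392 0.181 1.932
v -2.28 -0.075 2.102
v -2.106 -0.18 2.358
v -1.926 -0.101 2.619
v -1.797 0.137 2.802
v -1.759 0.459 2.849
v 0.391 -2.98 1.322
v -0.282 -3.592 2.347
v 0.803 -1.378 2.55
v 0.13 -1.99 3.575
v 1.79 -3.71 1.805
v 1.117 -4.322 2.83
v 2.202 -2.108 3.033
v 1.529 -2.72 4.058
v -0.773 -0.679 -0.957
v 0.063 -1.057 -0.388
v 0.219 0.856 -1.396
v 1.055 0.478 -0.827
v -0.135 -1.518 -2.453
v 0.701 -1.896 -1.884
v 0.857 0.017 -2.892
v 1.693 -0.361 -2.323
f 2 1 5
f 2 5 3
f 3 5 6
f 3 6 4
f 5 1 7
f 5 7 6
f 6 7 8
f 6 8 4
f 7 1 9
f 7 9 8
f 8 9 10
f 8 10 4
f 9 1 11
f 9 11 10
f 10 11 12
f 10 12 4
f 11 1 13
f 11 13 12
f 12 13 14
f 12 14 4
f 13 1 15
f 13 15 14
f 14 15 16
f 14 16 4
f 15 1 17
f 15 17 16
f 16 17 18
f 16 18 4
f 17 1 19
f 17 19 18
f 18 19 20
f 18 20 4
f 19 1 21
f 19 21 20
f 20 21 22
f 20 22 4
f 21 1 23
f 21 23 22
f 22 23 24
f 22 24 4
f 23 1 25
f 23 25 24
f 24 25 26
f 24 26 4
f 25 1 27
f 25 27 26
f 26 27 28
f 26 28 4
f 27 1 29
f 27 29 28
f 28 29 30
f 28 30 4
f 29 1 31
f 29 31 30
f 30 31 32
f 30 32 4
f 31 1 2
f 31 2 32
f 32 2 3
f 32 3 4
f 34 33 37
f 34 37 35
f 35 37 38
f 35 38 36
f 37 33 39
f 37 39 38
f 38 39 40
f 38 40 36
f 39 33 41
f 39 41 40
f 40 41 42
f 40 42 36
f 41 33 43
f 41 43 42
f 42 43 44
f 42 44 36
f 43 33 45
f 43 45 44
f 44 45 46
f 44 46 36
f 45 33 47
f 45 47 46
f 46 47 48
f 46 48 36
f 47 33 49
f 47 49 48
f 48 49 50
f 48 50 36
f 49 33 34
f 49 34 50
f 50 34 35
f 50 35 36
f 52 51 54
f 52 54 53
f 54 51 55
f 54 55 53
f 55 51 56
f 55 56 53
f 56 51 57
f 56 57 53
f 57 51 58
f 57 58 53
f 58 51 59
f 58 59 53
f 59 51 60
f 59 60 53
f 60 51 61
f 60 61 53
f 61 51 62
f 61 62 53
f 62 51 63
f 62 63 53
f 63 51 52
f 63 52 53
f 65 67 64
f 68 65 64
f 64 67 66
f 66 68 64
f 65 71 67
f 69 65 68
f 69 71 65
f 67 71 66
f 70 68 66
f 66 71 70
f 70 69 68
f 71 69 70
f 73 75 72
f 76 73 72
f 72 75 74
f 74 76 72
f 73 79 75
f 77 73 76
f 77 79 73
f 75 79 74
f 78 76 74
f 74 79 78
f 78 77 76
f 79 77 78



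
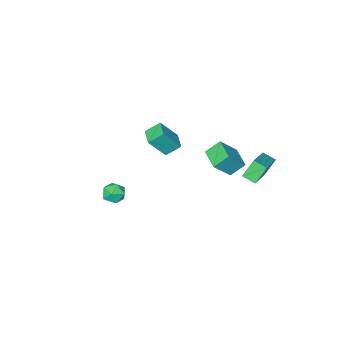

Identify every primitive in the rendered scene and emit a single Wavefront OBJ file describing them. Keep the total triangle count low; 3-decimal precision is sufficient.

v 2.095 -1.22 1.455
v 2.39 -0.885 0.844
v 3.21 -1.615 1.776
v 3.505 -1.28 1.165
v 3.233 -0.859 1.732
v 2.544 -0.615 1.534
v 3.056 -1.885 1.086
v 2.367 -1.641 0.888
v 2.984 -1.296 0.615
v 3.093 -0.662 1.015
v 2.507 -1.838 1.605
v 2.616 -1.204 2.005
v -3.66 -4.022 1.069
v -2.711 -4.424 2.409
v -3.136 -3 1.005
v -2.188 -3.402 2.345
v -2.892 -4.458 0.395
v -1.944 -4.86 1.735
v -2.369 -3.436 0.331
v -1.42 -3.838 1.671
v -4.897 3.243 3.302
v -4.566 2.53 3.597
v -3.31 4.374 4.256
v -2.979 3.661 4.551
v -4.201 3.139 2.269
v -3.87 2.426 2.564
v -2.614 4.27 3.223
v -2.283 3.557 3.518
v -3.753 -0.036 1.544
v -4.525 0.309 2.294
v -3.323 1.286 1.379
v -4.094 1.631 2.129
v -2.706 -0.231 2.711
v -3.477 0.114 3.461
v -2.275 1.091 2.546
v -3.047 1.436 3.296
f 1 12 6
f 1 6 2
f 1 2 8
f 1 8 11
f 1 11 12
f 2 6 10
f 6 12 5
f 12 11 3
f 11 8 7
f 8 2 9
f 4 10 5
f 4 5 3
f 4 3 7
f 4 7 9
f 4 9 10
f 5 10 6
f 3 5 12
f 7 3 11
f 9 7 8
f 10 9 2
f 14 16 13
f 17 14 13
f 13 16 15
f 15 17 13
f 14 20 16
f 18 14 17
f 18 20 14
f 16 20 15
f 19 17 15
f 15 20 19
f 19 18 17
f 20 18 19
f 22 24 21
f 25 22 21
f 21 24 23
f 23 25 21
f 22 28 24
f 26 22 25
f 26 28 22
f 24 28 23
f 27 25 23
f 23 28 27
f 27 26 25
f 28 26 27
f 30 32 29
f 33 30 29
f 29 32 31
f 31 33 29
f 30 36 32
f 34 30 33
f 34 36 30
f 32 36 31
f 35 33 31
f 31 36 35
f 35 34 33
f 36 34 35



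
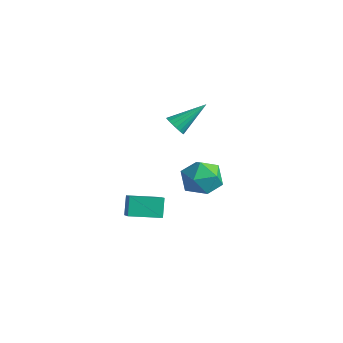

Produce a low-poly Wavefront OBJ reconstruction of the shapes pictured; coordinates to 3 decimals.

v 0.763 -0.129 2.597
v 1.287 -0.344 1.761
v 0.013 -1.576 2.499
v 0.537 -1.791 1.663
v 1.007 -1.743 2.555
v 1.47 -0.848 2.616
v -0.17 -1.072 1.644
v 0.293 -0.177 1.705
v 0.71 -0.926 1.172
v 1.438 -1.341 1.736
v -0.138 -0.579 2.524
v 0.59 -0.994 3.088
v -4.214 1.775 1.695
v -3.654 1.722 1.518
v -3.746 3.225 2.745
v -3.757 1.885 1.339
v -3.95 2.026 1.231
v -4.196 2.117 1.215
v -4.445 2.14 1.294
v -4.649 2.092 1.452
v -4.766 1.98 1.659
v -4.775 1.828 1.873
v -4.672 1.665 2.051
v -4.478 1.524 2.16
v -4.233 1.433 2.176
v -3.983 1.41 2.097
v -3.78 1.459 1.939
v -3.662 1.57 1.732
v -1.893 -2.981 0.578
v -0.955 -3.554 1.327
v -1.024 -1.811 0.385
v -0.086 -2.385 1.134
v -1.494 -3.415 -0.254
v -0.556 -3.989 0.495
v -0.625 -2.246 -0.447
v 0.313 -2.819 0.302
f 1 12 6
f 1 6 2
f 1 2 8
f 1 8 11
f 1 11 12
f 2 6 10
f 6 12 5
f 12 11 3
f 11 8 7
f 8 2 9
f 4 10 5
f 4 5 3
f 4 3 7
f 4 7 9
f 4 9 10
f 5 10 6
f 3 5 12
f 7 3 11
f 9 7 8
f 10 9 2
f 14 13 16
f 14 16 15
f 16 13 17
f 16 17 15
f 17 13 18
f 17 18 15
f 18 13 19
f 18 19 15
f 19 13 20
f 19 20 15
f 20 13 21
f 20 21 15
f 21 13 22
f 21 22 15
f 22 13 23
f 22 23 15
f 23 13 24
f 23 24 15
f 24 13 25
f 24 25 15
f 25 13 26
f 25 26 15
f 26 13 27
f 26 27 15
f 27 13 28
f 27 28 15
f 28 13 14
f 28 14 15
f 30 32 29
f 33 30 29
f 29 32 31
f 31 33 29
f 30 36 32
f 34 30 33
f 34 36 30
f 32 36 31
f 35 33 31
f 31 36 35
f 35 34 33
f 36 34 35



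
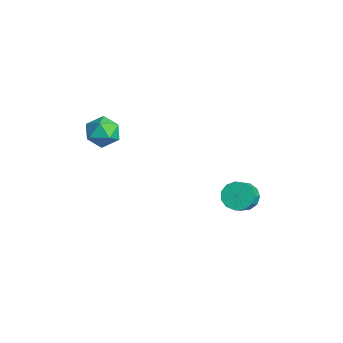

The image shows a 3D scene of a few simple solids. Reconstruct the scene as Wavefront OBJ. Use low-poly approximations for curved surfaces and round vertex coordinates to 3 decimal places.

v 2.177 3.17 -2.778
v 2.612 3.209 -3.128
v 3.218 2.688 -2.432
v 2.783 2.65 -2.082
v 2.622 3.466 -2.945
v 3.229 2.945 -2.249
v 2.491 3.629 -2.709
v 3.098 3.108 -2.013
v 2.26 3.646 -2.495
v 2.867 3.125 -1.799
v 2.003 3.513 -2.37
v 2.609 2.992 -1.674
v 1.801 3.271 -2.375
v 2.407 2.75 -1.679
v 1.718 2.997 -2.508
v 2.324 2.476 -1.812
v 1.781 2.778 -2.727
v 2.387 2.257 -2.031
v 1.969 2.684 -2.962
v 2.576 2.163 -2.265
v 2.224 2.744 -3.138
v 2.83 2.223 -2.442
v 2.463 2.94 -3.2
v 3.07 2.419 -2.504
v 1.038 -0.727 1.352
v 1.425 -1.191 1.135
v 0.235 -1.169 0.865
v 0.622 -1.633 0.648
v 0.481 -1.599 1.272
v 0.976 -1.326 1.574
v 0.684 -1.034 0.426
v 1.179 -0.761 0.728
v 1.206 -1.38 0.563
v 1.08 -1.73 1.086
v 0.58 -0.63 0.914
v 0.454 -0.98 1.437
f 2 1 5
f 2 5 3
f 3 5 6
f 3 6 4
f 5 1 7
f 5 7 6
f 6 7 8
f 6 8 4
f 7 1 9
f 7 9 8
f 8 9 10
f 8 10 4
f 9 1 11
f 9 11 10
f 10 11 12
f 10 12 4
f 11 1 13
f 11 13 12
f 12 13 14
f 12 14 4
f 13 1 15
f 13 15 14
f 14 15 16
f 14 16 4
f 15 1 17
f 15 17 16
f 16 17 18
f 16 18 4
f 17 1 19
f 17 19 18
f 18 19 20
f 18 20 4
f 19 1 21
f 19 21 20
f 20 21 22
f 20 22 4
f 21 1 23
f 21 23 22
f 22 23 24
f 22 24 4
f 23 1 2
f 23 2 24
f 24 2 3
f 24 3 4
f 25 36 30
f 25 30 26
f 25 26 32
f 25 32 35
f 25 35 36
f 26 30 34
f 30 36 29
f 36 35 27
f 35 32 31
f 32 26 33
f 28 34 29
f 28 29 27
f 28 27 31
f 28 31 33
f 28 33 34
f 29 34 30
f 27 29 36
f 31 27 35
f 33 31 32
f 34 33 26



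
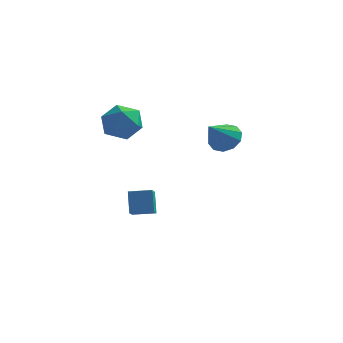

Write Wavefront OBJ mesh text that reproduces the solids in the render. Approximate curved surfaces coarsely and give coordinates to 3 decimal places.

v -3.022 0.319 -4.41
v -3.284 1.01 -3.209
v -3.118 1.19 -4.932
v -3.381 1.881 -3.731
v -1.799 0.539 -4.269
v -2.062 1.23 -3.068
v -1.896 1.41 -4.791
v -2.158 2.101 -3.59
v -2.955 0.264 2.528
v -2.252 -0.46 3.155
v -3.808 -1.26 1.725
v -3.105 -1.984 2.352
v -3.941 -1.343 2.903
v -3.413 -0.401 3.399
v -2.647 -1.319 1.481
v -2.119 -0.377 1.977
v -2.061 -1.438 2.508
v -2.861 -1.453 3.387
v -3.199 -0.267 1.493
v -3.999 -0.282 2.372
v 2.094 -0.59 1.751
v 2.663 -1.215 1.364
v 1.546 -1.83 2.949
v 2.954 -0.943 1.778
v 2.916 -0.536 2.182
v 2.564 -0.149 2.421
v 2.032 0.069 2.404
v 1.524 0.036 2.137
v 1.234 -0.237 1.723
v 1.272 -0.644 1.319
v 1.624 -1.03 1.08
v 2.155 -1.248 1.097
f 2 4 1
f 5 2 1
f 1 4 3
f 3 5 1
f 2 8 4
f 6 2 5
f 6 8 2
f 4 8 3
f 7 5 3
f 3 8 7
f 7 6 5
f 8 6 7
f 9 20 14
f 9 14 10
f 9 10 16
f 9 16 19
f 9 19 20
f 10 14 18
f 14 20 13
f 20 19 11
f 19 16 15
f 16 10 17
f 12 18 13
f 12 13 11
f 12 11 15
f 12 15 17
f 12 17 18
f 13 18 14
f 11 13 20
f 15 11 19
f 17 15 16
f 18 17 10
f 22 21 24
f 22 24 23
f 24 21 25
f 24 25 23
f 25 21 26
f 25 26 23
f 26 21 27
f 26 27 23
f 27 21 28
f 27 28 23
f 28 21 29
f 28 29 23
f 29 21 30
f 29 30 23
f 30 21 31
f 30 31 23
f 31 21 32
f 31 32 23
f 32 21 22
f 32 22 23



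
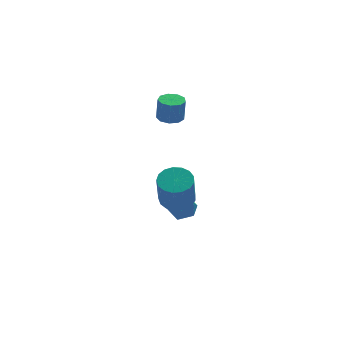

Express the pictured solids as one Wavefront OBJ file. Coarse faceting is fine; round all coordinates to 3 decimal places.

v 3.091 -1.066 2.296
v 3.733 -0.969 2.269
v 3.791 -1.017 3.457
v 3.149 -1.114 3.484
v 3.521 -0.579 2.295
v 3.579 -0.627 3.483
v 3.108 -0.417 2.321
v 3.166 -0.465 3.509
v 2.687 -0.558 2.336
v 2.745 -0.606 3.524
v 2.455 -0.938 2.332
v 2.513 -0.985 3.52
v 2.52 -1.377 2.311
v 2.578 -1.425 3.499
v 2.853 -1.671 2.283
v 2.911 -1.719 3.471
v 3.297 -1.682 2.261
v 3.355 -1.729 3.449
v 3.645 -1.405 2.256
v 3.702 -1.452 3.443
v 2.936 -2.635 -2.166
v 3.401 -3.33 -2.368
v 3.108 -4.021 -0.655
v 2.644 -3.325 -0.454
v 3.678 -3.067 -2.214
v 3.385 -3.758 -0.501
v 3.786 -2.705 -2.05
v 3.493 -3.396 -0.337
v 3.698 -2.327 -1.912
v 3.406 -3.018 -0.199
v 3.437 -2.02 -1.833
v 3.144 -2.711 -0.12
v 3.06 -1.853 -1.83
v 2.768 -2.544 -0.117
v 2.656 -1.865 -1.904
v 2.363 -2.556 -0.191
v 2.315 -2.054 -2.038
v 2.023 -2.745 -0.325
v 2.117 -2.375 -2.202
v 1.824 -3.066 -0.489
v 2.107 -2.756 -2.357
v 1.814 -3.447 -0.644
v 2.286 -3.109 -2.469
v 1.994 -3.8 -0.756
v 2.615 -3.354 -2.511
v 2.322 -4.045 -0.799
v 3.017 -3.433 -2.475
v 2.724 -4.124 -0.762
v 3.005 -1.469 -3.932
v 3.694 -1.174 -3.656
v 3.166 -2.526 -3.204
v 3.855 -2.231 -2.928
v 3.163 -1.89 -2.719
v 3.064 -1.237 -3.169
v 3.796 -2.463 -3.691
v 3.697 -1.81 -4.141
v 4.184 -1.788 -3.507
v 3.792 -1.434 -2.907
v 3.068 -2.266 -3.953
v 2.676 -1.912 -3.353
f 2 1 5
f 2 5 3
f 3 5 6
f 3 6 4
f 5 1 7
f 5 7 6
f 6 7 8
f 6 8 4
f 7 1 9
f 7 9 8
f 8 9 10
f 8 10 4
f 9 1 11
f 9 11 10
f 10 11 12
f 10 12 4
f 11 1 13
f 11 13 12
f 12 13 14
f 12 14 4
f 13 1 15
f 13 15 14
f 14 15 16
f 14 16 4
f 15 1 17
f 15 17 16
f 16 17 18
f 16 18 4
f 17 1 19
f 17 19 18
f 18 19 20
f 18 20 4
f 19 1 2
f 19 2 20
f 20 2 3
f 20 3 4
f 22 21 25
f 22 25 23
f 23 25 26
f 23 26 24
f 25 21 27
f 25 27 26
f 26 27 28
f 26 28 24
f 27 21 29
f 27 29 28
f 28 29 30
f 28 30 24
f 29 21 31
f 29 31 30
f 30 31 32
f 30 32 24
f 31 21 33
f 31 33 32
f 32 33 34
f 32 34 24
f 33 21 35
f 33 35 34
f 34 35 36
f 34 36 24
f 35 21 37
f 35 37 36
f 36 37 38
f 36 38 24
f 37 21 39
f 37 39 38
f 38 39 40
f 38 40 24
f 39 21 41
f 39 41 40
f 40 41 42
f 40 42 24
f 41 21 43
f 41 43 42
f 42 43 44
f 42 44 24
f 43 21 45
f 43 45 44
f 44 45 46
f 44 46 24
f 45 21 47
f 45 47 46
f 46 47 48
f 46 48 24
f 47 21 22
f 47 22 48
f 48 22 23
f 48 23 24
f 49 60 54
f 49 54 50
f 49 50 56
f 49 56 59
f 49 59 60
f 50 54 58
f 54 60 53
f 60 59 51
f 59 56 55
f 56 50 57
f 52 58 53
f 52 53 51
f 52 51 55
f 52 55 57
f 52 57 58
f 53 58 54
f 51 53 60
f 55 51 59
f 57 55 56
f 58 57 50



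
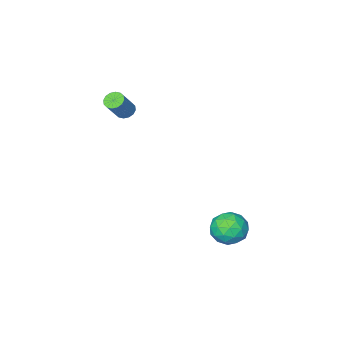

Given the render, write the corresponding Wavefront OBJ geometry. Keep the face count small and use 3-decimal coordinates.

v -3.991 4.049 -2.44
v -3.12 4.224 -1.878
v -3.08 3.176 -3.582
v -2.209 3.351 -3.02
v -2.957 2.714 -2.645
v -3.52 3.253 -1.94
v -2.68 4.147 -3.52
v -3.243 4.686 -2.815
v -2.31 4.284 -2.545
v -2.481 3.399 -2.005
v -3.719 4.001 -3.455
v -3.89 3.116 -2.915
v -3.636 4.213 -2.059
v -2.564 3.187 -3.401
v -3.004 2.813 -3.181
v -2.492 2.915 -2.851
v -3.871 3.642 -2.095
v -3.359 3.745 -1.765
v -3.263 2.858 -2.216
v -2.841 3.655 -3.695
v -2.329 3.758 -3.365
v -3.708 4.485 -2.609
v -3.196 4.587 -2.279
v -2.937 4.542 -3.244
v -2.647 4.351 -2.121
v -2.112 3.838 -2.792
v -2.389 4.306 -3.086
v -2.72 4.623 -2.671
v -2.748 3.831 -1.803
v -2.212 3.318 -2.474
v -2.652 2.943 -2.254
v -2.983 3.26 -1.84
v -2.271 3.866 -2.195
v -3.988 4.082 -2.986
v -3.452 3.569 -3.657
v -3.217 4.14 -3.62
v -3.548 4.457 -3.206
v -4.088 3.562 -2.668
v -3.553 3.049 -3.339
v -3.48 2.777 -2.789
v -3.811 3.094 -2.374
v -3.929 3.534 -3.265
v -1.534 -3.14 2.943
v -1.205 -3.59 2.824
v -0.297 -3.251 4.059
v -0.626 -2.8 4.177
v -1.085 -3.366 2.674
v -0.177 -3.027 3.909
v -1.085 -3.082 2.596
v -0.177 -2.742 3.831
v -1.206 -2.813 2.611
v -0.297 -2.473 3.846
v -1.414 -2.631 2.715
v -0.506 -2.292 3.949
v -1.655 -2.586 2.879
v -0.746 -2.247 4.114
v -1.863 -2.689 3.061
v -0.955 -2.35 4.296
v -1.983 -2.913 3.211
v -1.075 -2.574 4.446
v -1.983 -3.198 3.289
v -1.075 -2.858 4.524
v -1.863 -3.467 3.274
v -0.954 -3.127 4.509
v -1.654 -3.648 3.171
v -0.746 -3.309 4.405
v -1.414 -3.693 3.006
v -0.505 -3.354 4.241
f 1 38 17
f 38 12 41
f 17 41 6
f 38 41 17
f 1 17 13
f 17 6 18
f 13 18 2
f 17 18 13
f 1 13 22
f 13 2 23
f 22 23 8
f 13 23 22
f 1 22 34
f 22 8 37
f 34 37 11
f 22 37 34
f 1 34 38
f 34 11 42
f 38 42 12
f 34 42 38
f 2 18 29
f 18 6 32
f 29 32 10
f 18 32 29
f 6 41 19
f 41 12 40
f 19 40 5
f 41 40 19
f 12 42 39
f 42 11 35
f 39 35 3
f 42 35 39
f 11 37 36
f 37 8 24
f 36 24 7
f 37 24 36
f 8 23 28
f 23 2 25
f 28 25 9
f 23 25 28
f 4 30 16
f 30 10 31
f 16 31 5
f 30 31 16
f 4 16 14
f 16 5 15
f 14 15 3
f 16 15 14
f 4 14 21
f 14 3 20
f 21 20 7
f 14 20 21
f 4 21 26
f 21 7 27
f 26 27 9
f 21 27 26
f 4 26 30
f 26 9 33
f 30 33 10
f 26 33 30
f 5 31 19
f 31 10 32
f 19 32 6
f 31 32 19
f 3 15 39
f 15 5 40
f 39 40 12
f 15 40 39
f 7 20 36
f 20 3 35
f 36 35 11
f 20 35 36
f 9 27 28
f 27 7 24
f 28 24 8
f 27 24 28
f 10 33 29
f 33 9 25
f 29 25 2
f 33 25 29
f 44 43 47
f 44 47 45
f 45 47 48
f 45 48 46
f 47 43 49
f 47 49 48
f 48 49 50
f 48 50 46
f 49 43 51
f 49 51 50
f 50 51 52
f 50 52 46
f 51 43 53
f 51 53 52
f 52 53 54
f 52 54 46
f 53 43 55
f 53 55 54
f 54 55 56
f 54 56 46
f 55 43 57
f 55 57 56
f 56 57 58
f 56 58 46
f 57 43 59
f 57 59 58
f 58 59 60
f 58 60 46
f 59 43 61
f 59 61 60
f 60 61 62
f 60 62 46
f 61 43 63
f 61 63 62
f 62 63 64
f 62 64 46
f 63 43 65
f 63 65 64
f 64 65 66
f 64 66 46
f 65 43 67
f 65 67 66
f 66 67 68
f 66 68 46
f 67 43 44
f 67 44 68
f 68 44 45
f 68 45 46



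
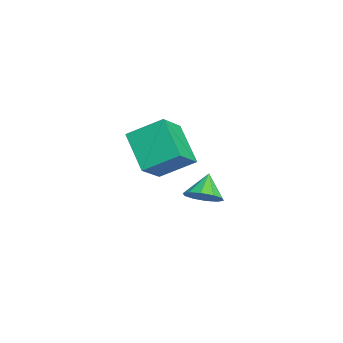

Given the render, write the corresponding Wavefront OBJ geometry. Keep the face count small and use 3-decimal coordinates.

v -3.143 1.047 -2.77
v -2.797 0.568 -2.376
v -3.797 1.233 -1.97
v -2.608 0.959 -2.312
v -2.623 1.383 -2.423
v -2.836 1.679 -2.667
v -3.167 1.733 -2.95
v -3.489 1.525 -3.164
v -3.678 1.134 -3.228
v -3.663 0.71 -3.117
v -3.45 0.415 -2.873
v -3.119 0.36 -2.59
v -0.322 -1.408 1.466
v -0.217 -0.215 2.192
v -1.238 -0.893 0.753
v -1.134 0.299 1.479
v 0.814 -0.859 0.401
v 0.918 0.333 1.127
v -0.103 -0.345 -0.312
v 0.002 0.848 0.414
f 2 1 4
f 2 4 3
f 4 1 5
f 4 5 3
f 5 1 6
f 5 6 3
f 6 1 7
f 6 7 3
f 7 1 8
f 7 8 3
f 8 1 9
f 8 9 3
f 9 1 10
f 9 10 3
f 10 1 11
f 10 11 3
f 11 1 12
f 11 12 3
f 12 1 2
f 12 2 3
f 14 16 13
f 17 14 13
f 13 16 15
f 15 17 13
f 14 20 16
f 18 14 17
f 18 20 14
f 16 20 15
f 19 17 15
f 15 20 19
f 19 18 17
f 20 18 19



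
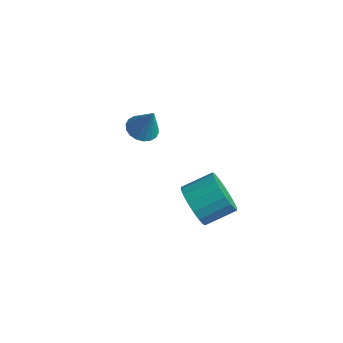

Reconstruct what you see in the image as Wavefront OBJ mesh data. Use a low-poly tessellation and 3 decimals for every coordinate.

v -3.94 -0.576 -0.811
v -3.297 -0.432 -1.102
v -3.34 -0.504 0.551
v -3.424 -0.141 -1.061
v -3.653 0.065 -0.971
v -3.939 0.143 -0.849
v -4.225 0.079 -0.72
v -4.455 -0.115 -0.608
v -4.582 -0.4 -0.537
v -4.583 -0.72 -0.52
v -4.456 -1.011 -0.56
v -4.227 -1.216 -0.651
v -3.942 -1.295 -0.772
v -3.655 -1.231 -0.902
v -3.426 -1.037 -1.013
v -3.298 -0.752 -1.085
v 0.568 -2.409 -1.568
v 1.336 -2.539 -2.179
v 1.999 -1.421 -1.584
v 1.232 -1.291 -0.972
v 1.076 -2.264 -2.405
v 1.739 -1.146 -1.81
v 0.715 -2.018 -2.465
v 1.379 -0.9 -1.87
v 0.325 -1.85 -2.348
v 0.989 -0.732 -1.752
v -0.016 -1.792 -2.075
v 0.648 -0.674 -1.48
v -0.242 -1.856 -1.703
v 0.422 -0.738 -1.107
v -0.307 -2.03 -1.303
v 0.357 -0.912 -0.708
v -0.199 -2.279 -0.956
v 0.464 -1.161 -0.361
v 0.061 -2.554 -0.73
v 0.724 -1.436 -0.135
v 0.421 -2.8 -0.67
v 1.085 -1.682 -0.075
v 0.811 -2.968 -0.788
v 1.475 -1.85 -0.192
v 1.152 -3.026 -1.06
v 1.816 -1.908 -0.465
v 1.378 -2.962 -1.433
v 2.042 -1.844 -0.837
v 1.443 -2.788 -1.832
v 2.107 -1.67 -1.237
f 2 1 4
f 2 4 3
f 4 1 5
f 4 5 3
f 5 1 6
f 5 6 3
f 6 1 7
f 6 7 3
f 7 1 8
f 7 8 3
f 8 1 9
f 8 9 3
f 9 1 10
f 9 10 3
f 10 1 11
f 10 11 3
f 11 1 12
f 11 12 3
f 12 1 13
f 12 13 3
f 13 1 14
f 13 14 3
f 14 1 15
f 14 15 3
f 15 1 16
f 15 16 3
f 16 1 2
f 16 2 3
f 18 17 21
f 18 21 19
f 19 21 22
f 19 22 20
f 21 17 23
f 21 23 22
f 22 23 24
f 22 24 20
f 23 17 25
f 23 25 24
f 24 25 26
f 24 26 20
f 25 17 27
f 25 27 26
f 26 27 28
f 26 28 20
f 27 17 29
f 27 29 28
f 28 29 30
f 28 30 20
f 29 17 31
f 29 31 30
f 30 31 32
f 30 32 20
f 31 17 33
f 31 33 32
f 32 33 34
f 32 34 20
f 33 17 35
f 33 35 34
f 34 35 36
f 34 36 20
f 35 17 37
f 35 37 36
f 36 37 38
f 36 38 20
f 37 17 39
f 37 39 38
f 38 39 40
f 38 40 20
f 39 17 41
f 39 41 40
f 40 41 42
f 40 42 20
f 41 17 43
f 41 43 42
f 42 43 44
f 42 44 20
f 43 17 45
f 43 45 44
f 44 45 46
f 44 46 20
f 45 17 18
f 45 18 46
f 46 18 19
f 46 19 20



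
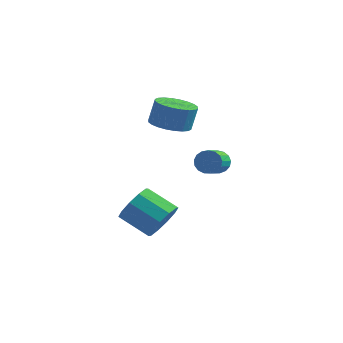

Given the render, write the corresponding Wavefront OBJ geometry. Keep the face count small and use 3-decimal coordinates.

v 1.609 -2.364 -4.019
v 2.078 -2.129 -3.191
v 0.659 -2.04 -2.413
v 0.191 -2.276 -3.241
v 1.948 -1.615 -3.485
v 0.53 -1.527 -2.708
v 1.689 -1.388 -3.984
v 0.271 -1.3 -3.206
v 1.4 -1.534 -4.495
v -0.019 -1.445 -3.718
v 1.19 -1.997 -4.825
v -0.228 -1.908 -4.047
v 1.141 -2.6 -4.847
v -0.278 -2.511 -4.069
v 1.27 -3.113 -4.552
v -0.148 -3.025 -3.775
v 1.529 -3.34 -4.054
v 0.111 -3.252 -3.276
v 1.819 -3.195 -3.542
v 0.4 -3.106 -2.765
v 2.028 -2.732 -3.213
v 0.61 -2.643 -2.435
v -0.325 2.568 -0.944
v 0.17 3.367 -1.222
v 0.36 3.67 -0.014
v -0.135 2.872 0.264
v -0.186 3.504 -1.201
v 0.003 3.807 0.007
v -0.564 3.498 -1.14
v -0.374 3.802 0.068
v -0.905 3.351 -1.05
v -0.715 3.655 0.158
v -1.158 3.085 -0.943
v -0.968 3.388 0.265
v -1.284 2.74 -0.837
v -1.094 3.043 0.371
v -1.264 2.369 -0.747
v -1.074 2.672 0.462
v -1.101 2.028 -0.687
v -0.911 2.332 0.522
v -0.82 1.77 -0.666
v -0.63 2.073 0.542
v -0.463 1.633 -0.687
v -0.274 1.936 0.521
v -0.086 1.638 -0.748
v 0.104 1.942 0.46
v 0.255 1.785 -0.838
v 0.445 2.089 0.37
v 0.508 2.052 -0.945
v 0.698 2.355 0.263
v 0.634 2.397 -1.051
v 0.824 2.7 0.157
v 0.614 2.768 -1.142
v 0.804 3.071 0.067
v 0.451 3.108 -1.202
v 0.641 3.412 0.007
v 2.64 0.864 -1.803
v 2.875 0.621 -2.322
v 2.956 -0.548 -1.736
v 2.72 -0.304 -1.217
v 3.114 0.713 -2.172
v 3.195 -0.456 -1.586
v 3.244 0.839 -1.937
v 3.325 -0.33 -1.351
v 3.236 0.972 -1.671
v 3.317 -0.197 -1.086
v 3.091 1.079 -1.436
v 3.172 -0.09 -0.85
v 2.843 1.138 -1.285
v 2.923 -0.031 -0.699
v 2.548 1.134 -1.252
v 2.628 -0.035 -0.666
v 2.274 1.068 -1.346
v 2.354 -0.101 -0.76
v 2.084 0.956 -1.544
v 2.164 -0.213 -0.958
v 2.021 0.822 -1.802
v 2.102 -0.347 -1.216
v 2.1 0.699 -2.059
v 2.181 -0.47 -1.474
v 2.303 0.613 -2.258
v 2.383 -0.556 -1.673
v 2.583 0.585 -2.353
v 2.663 -0.584 -1.768
f 2 1 5
f 2 5 3
f 3 5 6
f 3 6 4
f 5 1 7
f 5 7 6
f 6 7 8
f 6 8 4
f 7 1 9
f 7 9 8
f 8 9 10
f 8 10 4
f 9 1 11
f 9 11 10
f 10 11 12
f 10 12 4
f 11 1 13
f 11 13 12
f 12 13 14
f 12 14 4
f 13 1 15
f 13 15 14
f 14 15 16
f 14 16 4
f 15 1 17
f 15 17 16
f 16 17 18
f 16 18 4
f 17 1 19
f 17 19 18
f 18 19 20
f 18 20 4
f 19 1 21
f 19 21 20
f 20 21 22
f 20 22 4
f 21 1 2
f 21 2 22
f 22 2 3
f 22 3 4
f 24 23 27
f 24 27 25
f 25 27 28
f 25 28 26
f 27 23 29
f 27 29 28
f 28 29 30
f 28 30 26
f 29 23 31
f 29 31 30
f 30 31 32
f 30 32 26
f 31 23 33
f 31 33 32
f 32 33 34
f 32 34 26
f 33 23 35
f 33 35 34
f 34 35 36
f 34 36 26
f 35 23 37
f 35 37 36
f 36 37 38
f 36 38 26
f 37 23 39
f 37 39 38
f 38 39 40
f 38 40 26
f 39 23 41
f 39 41 40
f 40 41 42
f 40 42 26
f 41 23 43
f 41 43 42
f 42 43 44
f 42 44 26
f 43 23 45
f 43 45 44
f 44 45 46
f 44 46 26
f 45 23 47
f 45 47 46
f 46 47 48
f 46 48 26
f 47 23 49
f 47 49 48
f 48 49 50
f 48 50 26
f 49 23 51
f 49 51 50
f 50 51 52
f 50 52 26
f 51 23 53
f 51 53 52
f 52 53 54
f 52 54 26
f 53 23 55
f 53 55 54
f 54 55 56
f 54 56 26
f 55 23 24
f 55 24 56
f 56 24 25
f 56 25 26
f 58 57 61
f 58 61 59
f 59 61 62
f 59 62 60
f 61 57 63
f 61 63 62
f 62 63 64
f 62 64 60
f 63 57 65
f 63 65 64
f 64 65 66
f 64 66 60
f 65 57 67
f 65 67 66
f 66 67 68
f 66 68 60
f 67 57 69
f 67 69 68
f 68 69 70
f 68 70 60
f 69 57 71
f 69 71 70
f 70 71 72
f 70 72 60
f 71 57 73
f 71 73 72
f 72 73 74
f 72 74 60
f 73 57 75
f 73 75 74
f 74 75 76
f 74 76 60
f 75 57 77
f 75 77 76
f 76 77 78
f 76 78 60
f 77 57 79
f 77 79 78
f 78 79 80
f 78 80 60
f 79 57 81
f 79 81 80
f 80 81 82
f 80 82 60
f 81 57 83
f 81 83 82
f 82 83 84
f 82 84 60
f 83 57 58
f 83 58 84
f 84 58 59
f 84 59 60



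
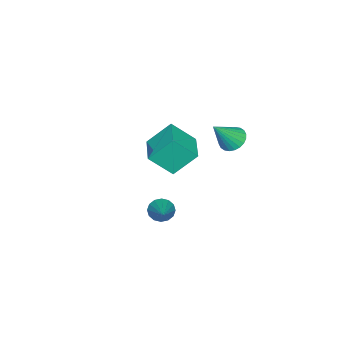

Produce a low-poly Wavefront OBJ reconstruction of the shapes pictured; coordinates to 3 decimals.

v 1.324 -1.582 -1.371
v 1.582 -1.454 -1.852
v 2.716 -0.698 -0.389
v 1.404 -1.231 -1.8
v 1.205 -1.102 -1.634
v 1.037 -1.102 -1.398
v 0.947 -1.23 -1.154
v 0.957 -1.453 -0.968
v 1.066 -1.71 -0.891
v 1.244 -1.933 -0.942
v 1.443 -2.062 -1.109
v 1.611 -2.063 -1.345
v 1.701 -1.934 -1.589
v 1.691 -1.712 -1.774
v -1.766 -2.845 -0.602
v -2.31 -2.005 0.448
v -0.509 -2.064 -0.574
v -1.053 -1.225 0.476
v -1.247 -3.715 0.364
v -1.791 -2.876 1.414
v 0.01 -2.935 0.392
v -0.534 -2.095 1.442
v -3.487 -0.937 0.091
v -2.99 -1.038 -0.331
v -2.573 -1.363 1.269
v -2.954 -0.791 -0.269
v -2.999 -0.566 -0.153
v -3.118 -0.397 0.001
v -3.294 -0.311 0.168
v -3.499 -0.32 0.324
v -3.702 -0.423 0.444
v -3.872 -0.604 0.511
v -3.984 -0.836 0.513
v -4.02 -1.083 0.452
v -3.975 -1.309 0.335
v -3.855 -1.477 0.182
v -3.68 -1.564 0.014
v -3.475 -1.555 -0.141
v -3.272 -1.452 -0.262
v -3.101 -1.271 -0.328
f 2 1 4
f 2 4 3
f 4 1 5
f 4 5 3
f 5 1 6
f 5 6 3
f 6 1 7
f 6 7 3
f 7 1 8
f 7 8 3
f 8 1 9
f 8 9 3
f 9 1 10
f 9 10 3
f 10 1 11
f 10 11 3
f 11 1 12
f 11 12 3
f 12 1 13
f 12 13 3
f 13 1 14
f 13 14 3
f 14 1 2
f 14 2 3
f 16 18 15
f 19 16 15
f 15 18 17
f 17 19 15
f 16 22 18
f 20 16 19
f 20 22 16
f 18 22 17
f 21 19 17
f 17 22 21
f 21 20 19
f 22 20 21
f 24 23 26
f 24 26 25
f 26 23 27
f 26 27 25
f 27 23 28
f 27 28 25
f 28 23 29
f 28 29 25
f 29 23 30
f 29 30 25
f 30 23 31
f 30 31 25
f 31 23 32
f 31 32 25
f 32 23 33
f 32 33 25
f 33 23 34
f 33 34 25
f 34 23 35
f 34 35 25
f 35 23 36
f 35 36 25
f 36 23 37
f 36 37 25
f 37 23 38
f 37 38 25
f 38 23 39
f 38 39 25
f 39 23 40
f 39 40 25
f 40 23 24
f 40 24 25



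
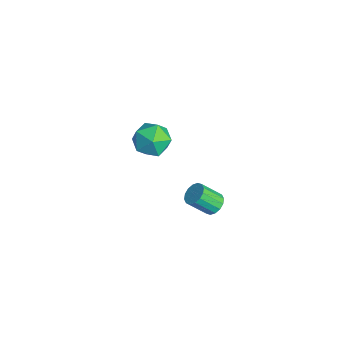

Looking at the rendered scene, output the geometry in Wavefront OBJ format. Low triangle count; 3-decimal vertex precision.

v 2.944 2.162 -2.331
v 3.384 1.851 -2.547
v 3.215 0.987 -1.645
v 2.776 1.298 -1.429
v 3.51 2.035 -2.346
v 3.342 1.172 -1.444
v 3.485 2.254 -2.142
v 3.316 1.39 -1.24
v 3.315 2.447 -1.988
v 3.146 1.584 -1.086
v 3.045 2.565 -1.926
v 2.877 1.701 -1.024
v 2.749 2.574 -1.973
v 2.58 1.711 -1.071
v 2.505 2.473 -2.115
v 2.336 1.609 -1.213
v 2.378 2.288 -2.316
v 2.21 1.425 -1.414
v 2.404 2.07 -2.52
v 2.235 1.206 -1.618
v 2.574 1.876 -2.674
v 2.405 1.013 -1.772
v 2.843 1.759 -2.736
v 2.675 0.895 -1.834
v 3.14 1.749 -2.689
v 2.971 0.886 -1.787
v -3.779 1.282 -4.034
v -2.878 1.799 -4.104
v -3.182 0.421 -2.716
v -2.281 0.938 -2.786
v -3.144 1.434 -2.482
v -3.513 1.967 -3.296
v -2.547 0.253 -3.524
v -2.916 0.786 -4.338
v -2.117 1.163 -3.788
v -2.486 1.893 -3.144
v -3.574 0.327 -3.676
v -3.943 1.057 -3.032
f 2 1 5
f 2 5 3
f 3 5 6
f 3 6 4
f 5 1 7
f 5 7 6
f 6 7 8
f 6 8 4
f 7 1 9
f 7 9 8
f 8 9 10
f 8 10 4
f 9 1 11
f 9 11 10
f 10 11 12
f 10 12 4
f 11 1 13
f 11 13 12
f 12 13 14
f 12 14 4
f 13 1 15
f 13 15 14
f 14 15 16
f 14 16 4
f 15 1 17
f 15 17 16
f 16 17 18
f 16 18 4
f 17 1 19
f 17 19 18
f 18 19 20
f 18 20 4
f 19 1 21
f 19 21 20
f 20 21 22
f 20 22 4
f 21 1 23
f 21 23 22
f 22 23 24
f 22 24 4
f 23 1 25
f 23 25 24
f 24 25 26
f 24 26 4
f 25 1 2
f 25 2 26
f 26 2 3
f 26 3 4
f 27 38 32
f 27 32 28
f 27 28 34
f 27 34 37
f 27 37 38
f 28 32 36
f 32 38 31
f 38 37 29
f 37 34 33
f 34 28 35
f 30 36 31
f 30 31 29
f 30 29 33
f 30 33 35
f 30 35 36
f 31 36 32
f 29 31 38
f 33 29 37
f 35 33 34
f 36 35 28



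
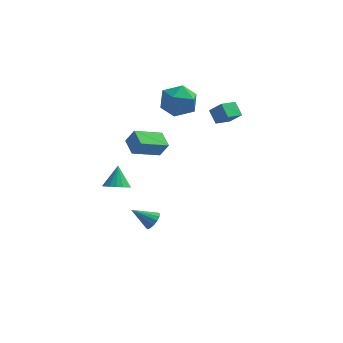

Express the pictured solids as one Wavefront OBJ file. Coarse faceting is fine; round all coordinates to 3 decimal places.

v 0.261 2.692 3.019
v 0.919 3.312 3.806
v 1.441 1.168 3.234
v 2.099 1.788 4.021
v 0.989 1.441 4.31
v 0.26 2.382 4.177
v 2.1 2.098 2.863
v 1.371 3.039 2.73
v 2.056 2.945 3.709
v 1.369 2.539 4.604
v 0.991 1.941 2.436
v 0.304 1.535 3.331
v 3.091 0.918 3.815
v 3.789 0.654 4.581
v 3.734 1.745 3.513
v 4.432 1.481 4.28
v 3.548 0.339 3.2
v 4.246 0.075 3.967
v 4.191 1.166 2.899
v 4.889 0.902 3.665
v -1.308 -0.27 1.64
v -0.802 -0.309 2.524
v 0.023 0.795 0.924
v 0.53 0.757 1.808
v -0.77 -1.177 1.292
v -0.263 -1.215 2.176
v 0.562 -0.111 0.576
v 1.068 -0.15 1.46
v 0.401 -1.368 -3.993
v 0.737 -1.156 -3.503
v -0.781 -1.492 -3.127
v 0.609 -0.889 -3.64
v 0.425 -0.75 -3.871
v 0.235 -0.777 -4.135
v 0.089 -0.962 -4.36
v 0.027 -1.256 -4.487
v 0.065 -1.58 -4.482
v 0.193 -1.847 -4.345
v 0.377 -1.986 -4.114
v 0.567 -1.959 -3.85
v 0.713 -1.774 -3.625
v 0.775 -1.48 -3.498
v -1.067 -3.847 0.452
v -0.405 -3.524 0.267
v -1.133 -3.073 1.568
v -0.653 -3.312 0.105
v -0.996 -3.223 0.024
v -1.355 -3.277 0.04
v -1.649 -3.462 0.15
v -1.809 -3.735 0.33
v -1.799 -4.033 0.538
v -1.622 -4.289 0.726
v -1.317 -4.444 0.851
v -0.955 -4.462 0.885
v -0.619 -4.339 0.82
v -0.386 -4.104 0.67
v -0.308 -3.809 0.471
f 1 12 6
f 1 6 2
f 1 2 8
f 1 8 11
f 1 11 12
f 2 6 10
f 6 12 5
f 12 11 3
f 11 8 7
f 8 2 9
f 4 10 5
f 4 5 3
f 4 3 7
f 4 7 9
f 4 9 10
f 5 10 6
f 3 5 12
f 7 3 11
f 9 7 8
f 10 9 2
f 14 16 13
f 17 14 13
f 13 16 15
f 15 17 13
f 14 20 16
f 18 14 17
f 18 20 14
f 16 20 15
f 19 17 15
f 15 20 19
f 19 18 17
f 20 18 19
f 22 24 21
f 25 22 21
f 21 24 23
f 23 25 21
f 22 28 24
f 26 22 25
f 26 28 22
f 24 28 23
f 27 25 23
f 23 28 27
f 27 26 25
f 28 26 27
f 30 29 32
f 30 32 31
f 32 29 33
f 32 33 31
f 33 29 34
f 33 34 31
f 34 29 35
f 34 35 31
f 35 29 36
f 35 36 31
f 36 29 37
f 36 37 31
f 37 29 38
f 37 38 31
f 38 29 39
f 38 39 31
f 39 29 40
f 39 40 31
f 40 29 41
f 40 41 31
f 41 29 42
f 41 42 31
f 42 29 30
f 42 30 31
f 44 43 46
f 44 46 45
f 46 43 47
f 46 47 45
f 47 43 48
f 47 48 45
f 48 43 49
f 48 49 45
f 49 43 50
f 49 50 45
f 50 43 51
f 50 51 45
f 51 43 52
f 51 52 45
f 52 43 53
f 52 53 45
f 53 43 54
f 53 54 45
f 54 43 55
f 54 55 45
f 55 43 56
f 55 56 45
f 56 43 57
f 56 57 45
f 57 43 44
f 57 44 45

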